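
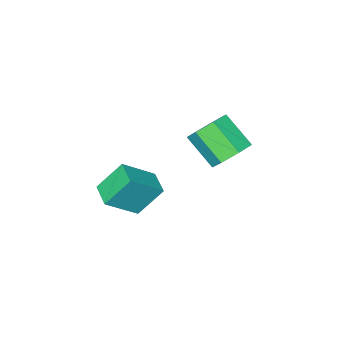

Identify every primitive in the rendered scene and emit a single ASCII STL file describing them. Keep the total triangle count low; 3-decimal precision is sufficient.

solid 
facet normal -0.117 0.763 -0.636
outer loop
vertex -2.2 0.562 -2.001
vertex -3.083 0.762 -1.599
vertex -2.194 1.113 -1.341
endloop
endfacet
facet normal 0.993 0.085 -0.080
outer loop
vertex -2.2 0.562 -2.001
vertex -2.194 1.113 -1.341
vertex -1.994 -0.781 -0.883
endloop
endfacet
facet normal 0.993 0.085 -0.080
outer loop
vertex -1.994 -0.781 -0.883
vertex -2.194 1.113 -1.341
vertex -1.988 -0.231 -0.223
endloop
endfacet
facet normal 0.117 -0.763 0.635
outer loop
vertex -1.994 -0.781 -0.883
vertex -1.988 -0.231 -0.223
vertex -2.877 -0.582 -0.481
endloop
endfacet
facet normal -0.117 0.763 -0.636
outer loop
vertex -2.194 1.113 -1.341
vertex -3.083 0.762 -1.599
vertex -2.857 1.399 -0.876
endloop
endfacet
facet normal 0.625 0.554 0.550
outer loop
vertex -2.194 1.113 -1.341
vertex -2.857 1.399 -0.876
vertex -1.988 -0.231 -0.223
endloop
endfacet
facet normal 0.625 0.554 0.550
outer loop
vertex -1.988 -0.231 -0.223
vertex -2.857 1.399 -0.876
vertex -2.651 0.055 0.243
endloop
endfacet
facet normal 0.117 -0.763 0.635
outer loop
vertex -1.988 -0.231 -0.223
vertex -2.651 0.055 0.243
vertex -2.877 -0.582 -0.481
endloop
endfacet
facet normal -0.117 0.763 -0.636
outer loop
vertex -2.857 1.399 -0.876
vertex -3.083 0.762 -1.599
vertex -3.69 1.205 -0.955
endloop
endfacet
facet normal -0.214 0.606 0.767
outer loop
vertex -2.857 1.399 -0.876
vertex -3.69 1.205 -0.955
vertex -2.651 0.055 0.243
endloop
endfacet
facet normal -0.214 0.605 0.767
outer loop
vertex -2.651 0.055 0.243
vertex -3.69 1.205 -0.955
vertex -3.484 -0.138 0.163
endloop
endfacet
facet normal 0.116 -0.763 0.635
outer loop
vertex -2.651 0.055 0.243
vertex -3.484 -0.138 0.163
vertex -2.877 -0.582 -0.481
endloop
endfacet
facet normal -0.118 0.763 -0.636
outer loop
vertex -3.69 1.205 -0.955
vertex -3.083 0.762 -1.599
vertex -4.066 0.677 -1.519
endloop
endfacet
facet normal -0.891 0.201 0.406
outer loop
vertex -3.69 1.205 -0.955
vertex -4.066 0.677 -1.519
vertex -3.484 -0.138 0.163
endloop
endfacet
facet normal -0.891 0.201 0.406
outer loop
vertex -3.484 -0.138 0.163
vertex -4.066 0.677 -1.519
vertex -3.86 -0.666 -0.401
endloop
endfacet
facet normal 0.117 -0.763 0.636
outer loop
vertex -3.484 -0.138 0.163
vertex -3.86 -0.666 -0.401
vertex -2.877 -0.582 -0.481
endloop
endfacet
facet normal -0.118 0.763 -0.635
outer loop
vertex -4.066 0.677 -1.519
vertex -3.083 0.762 -1.599
vertex -3.702 0.213 -2.144
endloop
endfacet
facet normal -0.898 -0.354 -0.260
outer loop
vertex -4.066 0.677 -1.519
vertex -3.702 0.213 -2.144
vertex -3.86 -0.666 -0.401
endloop
endfacet
facet normal -0.898 -0.355 -0.260
outer loop
vertex -3.86 -0.666 -0.401
vertex -3.702 0.213 -2.144
vertex -3.496 -1.13 -1.025
endloop
endfacet
facet normal 0.117 -0.763 0.636
outer loop
vertex -3.86 -0.666 -0.401
vertex -3.496 -1.13 -1.025
vertex -2.877 -0.582 -0.481
endloop
endfacet
facet normal -0.117 0.763 -0.636
outer loop
vertex -3.702 0.213 -2.144
vertex -3.083 0.762 -1.599
vertex -2.872 0.162 -2.358
endloop
endfacet
facet normal -0.228 -0.644 -0.731
outer loop
vertex -3.702 0.213 -2.144
vertex -2.872 0.162 -2.358
vertex -3.496 -1.13 -1.025
endloop
endfacet
facet normal -0.229 -0.643 -0.731
outer loop
vertex -3.496 -1.13 -1.025
vertex -2.872 0.162 -2.358
vertex -2.666 -1.181 -1.24
endloop
endfacet
facet normal 0.118 -0.763 0.635
outer loop
vertex -3.496 -1.13 -1.025
vertex -2.666 -1.181 -1.24
vertex -2.877 -0.582 -0.481
endloop
endfacet
facet normal -0.117 0.763 -0.636
outer loop
vertex -2.872 0.162 -2.358
vertex -3.083 0.762 -1.599
vertex -2.2 0.562 -2.001
endloop
endfacet
facet normal 0.613 -0.448 -0.651
outer loop
vertex -2.872 0.162 -2.358
vertex -2.2 0.562 -2.001
vertex -2.666 -1.181 -1.24
endloop
endfacet
facet normal 0.613 -0.448 -0.651
outer loop
vertex -2.666 -1.181 -1.24
vertex -2.2 0.562 -2.001
vertex -1.994 -0.781 -0.883
endloop
endfacet
facet normal 0.117 -0.764 0.635
outer loop
vertex -2.666 -1.181 -1.24
vertex -1.994 -0.781 -0.883
vertex -2.877 -0.582 -0.481
endloop
endfacet
facet normal -0.755 0.213 -0.620
outer loop
vertex -0.091 -0.441 -1.944
vertex 0.308 0.608 -2.07
vertex 0.803 -0.933 -3.202
endloop
endfacet
facet normal -0.354 -0.929 0.112
outer loop
vertex 2.132 -1.308 -2.11
vertex -0.091 -0.441 -1.944
vertex 0.803 -0.933 -3.202
endloop
endfacet
facet normal -0.755 0.213 -0.620
outer loop
vertex 0.803 -0.933 -3.202
vertex 0.308 0.608 -2.07
vertex 1.203 0.116 -3.328
endloop
endfacet
facet normal 0.552 -0.304 -0.776
outer loop
vertex 1.203 0.116 -3.328
vertex 2.132 -1.308 -2.11
vertex 0.803 -0.933 -3.202
endloop
endfacet
facet normal -0.552 0.303 0.776
outer loop
vertex -0.091 -0.441 -1.944
vertex 1.637 0.233 -0.978
vertex 0.308 0.608 -2.07
endloop
endfacet
facet normal -0.354 -0.929 0.111
outer loop
vertex 1.237 -0.816 -0.852
vertex -0.091 -0.441 -1.944
vertex 2.132 -1.308 -2.11
endloop
endfacet
facet normal -0.552 0.304 0.776
outer loop
vertex 1.237 -0.816 -0.852
vertex 1.637 0.233 -0.978
vertex -0.091 -0.441 -1.944
endloop
endfacet
facet normal 0.354 0.929 -0.112
outer loop
vertex 0.308 0.608 -2.07
vertex 1.637 0.233 -0.978
vertex 1.203 0.116 -3.328
endloop
endfacet
facet normal 0.553 -0.303 -0.776
outer loop
vertex 2.531 -0.259 -2.236
vertex 2.132 -1.308 -2.11
vertex 1.203 0.116 -3.328
endloop
endfacet
facet normal 0.354 0.929 -0.112
outer loop
vertex 1.203 0.116 -3.328
vertex 1.637 0.233 -0.978
vertex 2.531 -0.259 -2.236
endloop
endfacet
facet normal 0.755 -0.213 0.620
outer loop
vertex 2.531 -0.259 -2.236
vertex 1.237 -0.816 -0.852
vertex 2.132 -1.308 -2.11
endloop
endfacet
facet normal 0.755 -0.213 0.620
outer loop
vertex 1.637 0.233 -0.978
vertex 1.237 -0.816 -0.852
vertex 2.531 -0.259 -2.236
endloop
endfacet

endsolid


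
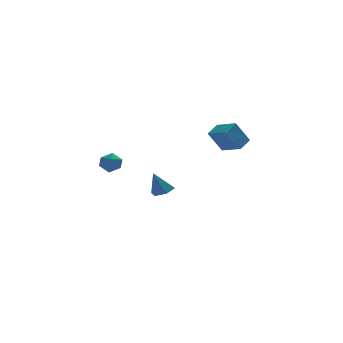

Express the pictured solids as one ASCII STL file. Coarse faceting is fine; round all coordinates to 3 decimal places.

solid 
facet normal -0.526 -0.025 0.850
outer loop
vertex 3.501 2.407 2.767
vertex 4.125 2.982 3.17
vertex 2.752 3.521 2.337
endloop
endfacet
facet normal -0.665 -0.612 -0.429
outer loop
vertex 3.535 3.558 1.07
vertex 3.501 2.407 2.767
vertex 2.752 3.521 2.337
endloop
endfacet
facet normal -0.526 -0.025 0.850
outer loop
vertex 2.752 3.521 2.337
vertex 4.125 2.982 3.17
vertex 3.377 4.097 2.74
endloop
endfacet
facet normal -0.531 0.790 -0.305
outer loop
vertex 3.377 4.097 2.74
vertex 3.535 3.558 1.07
vertex 2.752 3.521 2.337
endloop
endfacet
facet normal 0.531 -0.790 0.305
outer loop
vertex 3.501 2.407 2.767
vertex 4.908 3.019 1.903
vertex 4.125 2.982 3.17
endloop
endfacet
facet normal -0.665 -0.612 -0.428
outer loop
vertex 4.283 2.443 1.5
vertex 3.501 2.407 2.767
vertex 3.535 3.558 1.07
endloop
endfacet
facet normal 0.531 -0.790 0.305
outer loop
vertex 4.283 2.443 1.5
vertex 4.908 3.019 1.903
vertex 3.501 2.407 2.767
endloop
endfacet
facet normal 0.665 0.611 0.429
outer loop
vertex 4.125 2.982 3.17
vertex 4.908 3.019 1.903
vertex 3.377 4.097 2.74
endloop
endfacet
facet normal -0.531 0.790 -0.305
outer loop
vertex 4.159 4.133 1.473
vertex 3.535 3.558 1.07
vertex 3.377 4.097 2.74
endloop
endfacet
facet normal 0.665 0.612 0.428
outer loop
vertex 3.377 4.097 2.74
vertex 4.908 3.019 1.903
vertex 4.159 4.133 1.473
endloop
endfacet
facet normal 0.526 0.025 -0.850
outer loop
vertex 4.159 4.133 1.473
vertex 4.283 2.443 1.5
vertex 3.535 3.558 1.07
endloop
endfacet
facet normal 0.525 0.025 -0.850
outer loop
vertex 4.908 3.019 1.903
vertex 4.283 2.443 1.5
vertex 4.159 4.133 1.473
endloop
endfacet
facet normal 0.377 -0.005 -0.926
outer loop
vertex 0.706 2.1 -0.962
vertex 0.138 2.367 -1.195
vertex 0.637 2.765 -0.994
endloop
endfacet
facet normal 0.701 0.107 0.705
outer loop
vertex 0.706 2.1 -0.962
vertex 0.637 2.765 -0.994
vertex -0.378 2.373 0.075
endloop
endfacet
facet normal 0.376 -0.004 -0.927
outer loop
vertex 0.637 2.765 -0.994
vertex 0.138 2.367 -1.195
vertex 0.068 3.032 -1.226
endloop
endfacet
facet normal 0.195 0.846 0.496
outer loop
vertex 0.637 2.765 -0.994
vertex 0.068 3.032 -1.226
vertex -0.378 2.373 0.075
endloop
endfacet
facet normal 0.376 -0.004 -0.927
outer loop
vertex 0.068 3.032 -1.226
vertex 0.138 2.367 -1.195
vertex -0.431 2.634 -1.427
endloop
endfacet
facet normal -0.653 0.742 0.152
outer loop
vertex 0.068 3.032 -1.226
vertex -0.431 2.634 -1.427
vertex -0.378 2.373 0.075
endloop
endfacet
facet normal 0.375 -0.006 -0.927
outer loop
vertex -0.431 2.634 -1.427
vertex 0.138 2.367 -1.195
vertex -0.362 1.968 -1.395
endloop
endfacet
facet normal -0.995 -0.102 0.017
outer loop
vertex -0.431 2.634 -1.427
vertex -0.362 1.968 -1.395
vertex -0.378 2.373 0.075
endloop
endfacet
facet normal 0.375 -0.006 -0.927
outer loop
vertex -0.362 1.968 -1.395
vertex 0.138 2.367 -1.195
vertex 0.207 1.701 -1.163
endloop
endfacet
facet normal -0.488 -0.843 0.227
outer loop
vertex -0.362 1.968 -1.395
vertex 0.207 1.701 -1.163
vertex -0.378 2.373 0.075
endloop
endfacet
facet normal 0.377 -0.005 -0.926
outer loop
vertex 0.207 1.701 -1.163
vertex 0.138 2.367 -1.195
vertex 0.706 2.1 -0.962
endloop
endfacet
facet normal 0.360 -0.738 0.571
outer loop
vertex 0.207 1.701 -1.163
vertex 0.706 2.1 -0.962
vertex -0.378 2.373 0.075
endloop
endfacet
facet normal 0.152 0.987 -0.056
outer loop
vertex -3.124 -0.638 1.834
vertex -3.358 -0.567 2.45
vertex -2.711 -0.672 2.351
endloop
endfacet
facet normal 0.624 0.633 -0.457
outer loop
vertex -3.124 -0.638 1.834
vertex -2.711 -0.672 2.351
vertex -2.647 -1.098 1.848
endloop
endfacet
facet normal 0.262 0.244 -0.934
outer loop
vertex -3.124 -0.638 1.834
vertex -2.647 -1.098 1.848
vertex -3.254 -1.257 1.636
endloop
endfacet
facet normal -0.434 0.356 -0.827
outer loop
vertex -3.124 -0.638 1.834
vertex -3.254 -1.257 1.636
vertex -3.694 -0.929 2.008
endloop
endfacet
facet normal -0.503 0.816 -0.285
outer loop
vertex -3.124 -0.638 1.834
vertex -3.694 -0.929 2.008
vertex -3.358 -0.567 2.45
endloop
endfacet
facet normal 0.982 0.186 -0.033
outer loop
vertex -2.647 -1.098 1.848
vertex -2.711 -0.672 2.351
vertex -2.586 -1.311 2.472
endloop
endfacet
facet normal 0.217 0.757 0.616
outer loop
vertex -2.711 -0.672 2.351
vertex -3.358 -0.567 2.45
vertex -3.026 -0.983 2.844
endloop
endfacet
facet normal -0.842 0.481 0.246
outer loop
vertex -3.358 -0.567 2.45
vertex -3.694 -0.929 2.008
vertex -3.633 -1.142 2.632
endloop
endfacet
facet normal -0.730 -0.262 -0.632
outer loop
vertex -3.694 -0.929 2.008
vertex -3.254 -1.257 1.636
vertex -3.569 -1.568 2.129
endloop
endfacet
facet normal 0.397 -0.444 -0.803
outer loop
vertex -3.254 -1.257 1.636
vertex -2.647 -1.098 1.848
vertex -2.922 -1.673 2.03
endloop
endfacet
facet normal 0.434 -0.356 0.827
outer loop
vertex -3.156 -1.602 2.646
vertex -2.586 -1.311 2.472
vertex -3.026 -0.983 2.844
endloop
endfacet
facet normal -0.262 -0.244 0.934
outer loop
vertex -3.156 -1.602 2.646
vertex -3.026 -0.983 2.844
vertex -3.633 -1.142 2.632
endloop
endfacet
facet normal -0.624 -0.633 0.457
outer loop
vertex -3.156 -1.602 2.646
vertex -3.633 -1.142 2.632
vertex -3.569 -1.568 2.129
endloop
endfacet
facet normal -0.152 -0.987 0.056
outer loop
vertex -3.156 -1.602 2.646
vertex -3.569 -1.568 2.129
vertex -2.922 -1.673 2.03
endloop
endfacet
facet normal 0.503 -0.816 0.285
outer loop
vertex -3.156 -1.602 2.646
vertex -2.922 -1.673 2.03
vertex -2.586 -1.311 2.472
endloop
endfacet
facet normal 0.730 0.262 0.632
outer loop
vertex -3.026 -0.983 2.844
vertex -2.586 -1.311 2.472
vertex -2.711 -0.672 2.351
endloop
endfacet
facet normal -0.397 0.444 0.803
outer loop
vertex -3.633 -1.142 2.632
vertex -3.026 -0.983 2.844
vertex -3.358 -0.567 2.45
endloop
endfacet
facet normal -0.982 -0.186 0.033
outer loop
vertex -3.569 -1.568 2.129
vertex -3.633 -1.142 2.632
vertex -3.694 -0.929 2.008
endloop
endfacet
facet normal -0.217 -0.757 -0.616
outer loop
vertex -2.922 -1.673 2.03
vertex -3.569 -1.568 2.129
vertex -3.254 -1.257 1.636
endloop
endfacet
facet normal 0.842 -0.481 -0.246
outer loop
vertex -2.586 -1.311 2.472
vertex -2.922 -1.673 2.03
vertex -2.647 -1.098 1.848
endloop
endfacet

endsolid


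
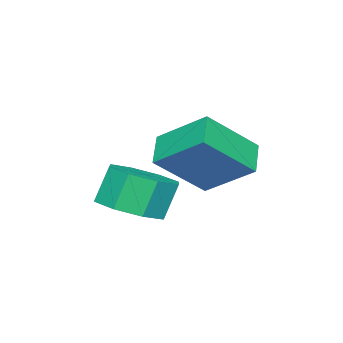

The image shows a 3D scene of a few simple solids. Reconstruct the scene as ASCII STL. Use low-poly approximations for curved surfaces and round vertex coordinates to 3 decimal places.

solid 
facet normal 0.383 -0.138 -0.913
outer loop
vertex 4.639 0.274 -3.613
vertex 3.791 0.164 -3.952
vertex 4.353 0.881 -3.825
endloop
endfacet
facet normal 0.829 0.487 0.275
outer loop
vertex 4.639 0.274 -3.613
vertex 4.353 0.881 -3.825
vertex 4.217 0.426 -2.608
endloop
endfacet
facet normal 0.830 0.486 0.275
outer loop
vertex 4.217 0.426 -2.608
vertex 4.353 0.881 -3.825
vertex 3.931 1.034 -2.821
endloop
endfacet
facet normal -0.384 0.139 0.913
outer loop
vertex 4.217 0.426 -2.608
vertex 3.931 1.034 -2.821
vertex 3.369 0.316 -2.948
endloop
endfacet
facet normal 0.384 -0.139 -0.913
outer loop
vertex 4.353 0.881 -3.825
vertex 3.791 0.164 -3.952
vertex 3.738 1.068 -4.112
endloop
endfacet
facet normal 0.299 0.954 -0.020
outer loop
vertex 4.353 0.881 -3.825
vertex 3.738 1.068 -4.112
vertex 3.931 1.034 -2.821
endloop
endfacet
facet normal 0.299 0.954 -0.020
outer loop
vertex 3.931 1.034 -2.821
vertex 3.738 1.068 -4.112
vertex 3.316 1.221 -3.108
endloop
endfacet
facet normal -0.384 0.139 0.913
outer loop
vertex 3.931 1.034 -2.821
vertex 3.316 1.221 -3.108
vertex 3.369 0.316 -2.948
endloop
endfacet
facet normal 0.383 -0.139 -0.913
outer loop
vertex 3.738 1.068 -4.112
vertex 3.791 0.164 -3.952
vertex 3.154 0.725 -4.305
endloop
endfacet
facet normal -0.407 0.862 -0.302
outer loop
vertex 3.738 1.068 -4.112
vertex 3.154 0.725 -4.305
vertex 3.316 1.221 -3.108
endloop
endfacet
facet normal -0.407 0.862 -0.302
outer loop
vertex 3.316 1.221 -3.108
vertex 3.154 0.725 -4.305
vertex 2.732 0.878 -3.301
endloop
endfacet
facet normal -0.383 0.139 0.913
outer loop
vertex 3.316 1.221 -3.108
vertex 2.732 0.878 -3.301
vertex 3.369 0.316 -2.948
endloop
endfacet
facet normal 0.384 -0.138 -0.913
outer loop
vertex 3.154 0.725 -4.305
vertex 3.791 0.164 -3.952
vertex 2.943 0.054 -4.292
endloop
endfacet
facet normal -0.873 0.267 -0.408
outer loop
vertex 3.154 0.725 -4.305
vertex 2.943 0.054 -4.292
vertex 2.732 0.878 -3.301
endloop
endfacet
facet normal -0.874 0.266 -0.407
outer loop
vertex 2.732 0.878 -3.301
vertex 2.943 0.054 -4.292
vertex 2.521 0.206 -3.287
endloop
endfacet
facet normal -0.383 0.139 0.913
outer loop
vertex 2.732 0.878 -3.301
vertex 2.521 0.206 -3.287
vertex 3.369 0.316 -2.948
endloop
endfacet
facet normal 0.384 -0.139 -0.913
outer loop
vertex 2.943 0.054 -4.292
vertex 3.791 0.164 -3.952
vertex 3.229 -0.554 -4.079
endloop
endfacet
facet normal -0.829 -0.486 -0.275
outer loop
vertex 2.943 0.054 -4.292
vertex 3.229 -0.554 -4.079
vertex 2.521 0.206 -3.287
endloop
endfacet
facet normal -0.829 -0.487 -0.274
outer loop
vertex 2.521 0.206 -3.287
vertex 3.229 -0.554 -4.079
vertex 2.807 -0.401 -3.075
endloop
endfacet
facet normal -0.383 0.138 0.913
outer loop
vertex 2.521 0.206 -3.287
vertex 2.807 -0.401 -3.075
vertex 3.369 0.316 -2.948
endloop
endfacet
facet normal 0.384 -0.139 -0.913
outer loop
vertex 3.229 -0.554 -4.079
vertex 3.791 0.164 -3.952
vertex 3.844 -0.741 -3.792
endloop
endfacet
facet normal -0.299 -0.954 0.020
outer loop
vertex 3.229 -0.554 -4.079
vertex 3.844 -0.741 -3.792
vertex 2.807 -0.401 -3.075
endloop
endfacet
facet normal -0.299 -0.954 0.020
outer loop
vertex 2.807 -0.401 -3.075
vertex 3.844 -0.741 -3.792
vertex 3.422 -0.588 -2.788
endloop
endfacet
facet normal -0.384 0.139 0.913
outer loop
vertex 2.807 -0.401 -3.075
vertex 3.422 -0.588 -2.788
vertex 3.369 0.316 -2.948
endloop
endfacet
facet normal 0.383 -0.139 -0.913
outer loop
vertex 3.844 -0.741 -3.792
vertex 3.791 0.164 -3.952
vertex 4.428 -0.398 -3.599
endloop
endfacet
facet normal 0.407 -0.862 0.302
outer loop
vertex 3.844 -0.741 -3.792
vertex 4.428 -0.398 -3.599
vertex 3.422 -0.588 -2.788
endloop
endfacet
facet normal 0.407 -0.862 0.302
outer loop
vertex 3.422 -0.588 -2.788
vertex 4.428 -0.398 -3.599
vertex 4.006 -0.245 -2.595
endloop
endfacet
facet normal -0.383 0.139 0.913
outer loop
vertex 3.422 -0.588 -2.788
vertex 4.006 -0.245 -2.595
vertex 3.369 0.316 -2.948
endloop
endfacet
facet normal 0.383 -0.139 -0.913
outer loop
vertex 4.428 -0.398 -3.599
vertex 3.791 0.164 -3.952
vertex 4.639 0.274 -3.613
endloop
endfacet
facet normal 0.874 -0.266 0.408
outer loop
vertex 4.428 -0.398 -3.599
vertex 4.639 0.274 -3.613
vertex 4.006 -0.245 -2.595
endloop
endfacet
facet normal 0.874 -0.267 0.407
outer loop
vertex 4.006 -0.245 -2.595
vertex 4.639 0.274 -3.613
vertex 4.217 0.426 -2.608
endloop
endfacet
facet normal -0.384 0.138 0.913
outer loop
vertex 4.006 -0.245 -2.595
vertex 4.217 0.426 -2.608
vertex 3.369 0.316 -2.948
endloop
endfacet
facet normal -0.780 -0.362 0.511
outer loop
vertex 1.823 1.105 -1.411
vertex 0.685 1.89 -2.593
vertex 1.847 -0.275 -2.351
endloop
endfacet
facet normal 0.626 -0.432 0.650
outer loop
vertex 2.635 0.09 -2.867
vertex 1.823 1.105 -1.411
vertex 1.847 -0.275 -2.351
endloop
endfacet
facet normal -0.780 -0.362 0.511
outer loop
vertex 1.847 -0.275 -2.351
vertex 0.685 1.89 -2.593
vertex 0.709 0.51 -3.533
endloop
endfacet
facet normal 0.014 -0.827 -0.563
outer loop
vertex 0.709 0.51 -3.533
vertex 2.635 0.09 -2.867
vertex 1.847 -0.275 -2.351
endloop
endfacet
facet normal -0.014 0.827 0.563
outer loop
vertex 1.823 1.105 -1.411
vertex 1.473 2.255 -3.109
vertex 0.685 1.89 -2.593
endloop
endfacet
facet normal 0.626 -0.432 0.650
outer loop
vertex 2.611 1.47 -1.927
vertex 1.823 1.105 -1.411
vertex 2.635 0.09 -2.867
endloop
endfacet
facet normal -0.014 0.827 0.563
outer loop
vertex 2.611 1.47 -1.927
vertex 1.473 2.255 -3.109
vertex 1.823 1.105 -1.411
endloop
endfacet
facet normal -0.626 0.432 -0.650
outer loop
vertex 0.685 1.89 -2.593
vertex 1.473 2.255 -3.109
vertex 0.709 0.51 -3.533
endloop
endfacet
facet normal 0.014 -0.827 -0.563
outer loop
vertex 1.497 0.875 -4.049
vertex 2.635 0.09 -2.867
vertex 0.709 0.51 -3.533
endloop
endfacet
facet normal -0.626 0.432 -0.650
outer loop
vertex 0.709 0.51 -3.533
vertex 1.473 2.255 -3.109
vertex 1.497 0.875 -4.049
endloop
endfacet
facet normal 0.780 0.362 -0.511
outer loop
vertex 1.497 0.875 -4.049
vertex 2.611 1.47 -1.927
vertex 2.635 0.09 -2.867
endloop
endfacet
facet normal 0.780 0.362 -0.511
outer loop
vertex 1.473 2.255 -3.109
vertex 2.611 1.47 -1.927
vertex 1.497 0.875 -4.049
endloop
endfacet

endsolid


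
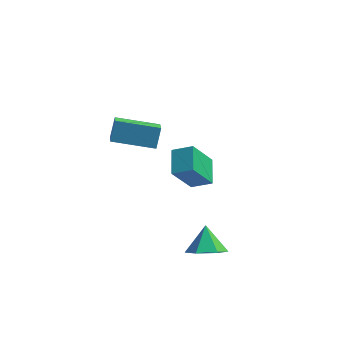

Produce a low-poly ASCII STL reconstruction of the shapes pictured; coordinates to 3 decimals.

solid 
facet normal -0.976 -0.117 0.185
outer loop
vertex -2.066 -0.4 2.625
vertex -2.31 0.583 1.962
vertex -2.16 -1.023 1.735
endloop
endfacet
facet normal 0.202 -0.812 0.547
outer loop
vertex -0.17 -0.783 1.358
vertex -2.066 -0.4 2.625
vertex -2.16 -1.023 1.735
endloop
endfacet
facet normal -0.976 -0.117 0.185
outer loop
vertex -2.16 -1.023 1.735
vertex -2.31 0.583 1.962
vertex -2.404 -0.04 1.073
endloop
endfacet
facet normal -0.086 -0.571 -0.816
outer loop
vertex -2.404 -0.04 1.073
vertex -0.17 -0.783 1.358
vertex -2.16 -1.023 1.735
endloop
endfacet
facet normal 0.086 0.572 0.816
outer loop
vertex -2.066 -0.4 2.625
vertex -0.32 0.823 1.585
vertex -2.31 0.583 1.962
endloop
endfacet
facet normal 0.202 -0.812 0.548
outer loop
vertex -0.076 -0.16 2.247
vertex -2.066 -0.4 2.625
vertex -0.17 -0.783 1.358
endloop
endfacet
facet normal 0.086 0.571 0.816
outer loop
vertex -0.076 -0.16 2.247
vertex -0.32 0.823 1.585
vertex -2.066 -0.4 2.625
endloop
endfacet
facet normal -0.202 0.812 -0.548
outer loop
vertex -2.31 0.583 1.962
vertex -0.32 0.823 1.585
vertex -2.404 -0.04 1.073
endloop
endfacet
facet normal -0.086 -0.572 -0.816
outer loop
vertex -0.414 0.2 0.695
vertex -0.17 -0.783 1.358
vertex -2.404 -0.04 1.073
endloop
endfacet
facet normal -0.202 0.812 -0.547
outer loop
vertex -2.404 -0.04 1.073
vertex -0.32 0.823 1.585
vertex -0.414 0.2 0.695
endloop
endfacet
facet normal 0.976 0.117 -0.185
outer loop
vertex -0.414 0.2 0.695
vertex -0.076 -0.16 2.247
vertex -0.17 -0.783 1.358
endloop
endfacet
facet normal 0.976 0.117 -0.185
outer loop
vertex -0.32 0.823 1.585
vertex -0.076 -0.16 2.247
vertex -0.414 0.2 0.695
endloop
endfacet
facet normal -0.386 -0.404 0.830
outer loop
vertex 0.723 3.248 -2.047
vertex -0.283 3.243 -2.517
vertex 0.971 1.949 -2.564
endloop
endfacet
facet normal 0.906 0.004 0.424
outer loop
vertex 1.743 2.757 -4.223
vertex 0.723 3.248 -2.047
vertex 0.971 1.949 -2.564
endloop
endfacet
facet normal -0.386 -0.404 0.829
outer loop
vertex 0.971 1.949 -2.564
vertex -0.283 3.243 -2.517
vertex -0.034 1.944 -3.034
endloop
endfacet
facet normal 0.175 -0.915 -0.364
outer loop
vertex -0.034 1.944 -3.034
vertex 1.743 2.757 -4.223
vertex 0.971 1.949 -2.564
endloop
endfacet
facet normal -0.175 0.915 0.364
outer loop
vertex 0.723 3.248 -2.047
vertex 0.489 4.051 -4.176
vertex -0.283 3.243 -2.517
endloop
endfacet
facet normal 0.906 0.005 0.423
outer loop
vertex 1.494 4.056 -3.706
vertex 0.723 3.248 -2.047
vertex 1.743 2.757 -4.223
endloop
endfacet
facet normal -0.175 0.915 0.364
outer loop
vertex 1.494 4.056 -3.706
vertex 0.489 4.051 -4.176
vertex 0.723 3.248 -2.047
endloop
endfacet
facet normal -0.906 -0.005 -0.424
outer loop
vertex -0.283 3.243 -2.517
vertex 0.489 4.051 -4.176
vertex -0.034 1.944 -3.034
endloop
endfacet
facet normal 0.175 -0.915 -0.364
outer loop
vertex 0.737 2.752 -4.693
vertex 1.743 2.757 -4.223
vertex -0.034 1.944 -3.034
endloop
endfacet
facet normal -0.906 -0.005 -0.423
outer loop
vertex -0.034 1.944 -3.034
vertex 0.489 4.051 -4.176
vertex 0.737 2.752 -4.693
endloop
endfacet
facet normal 0.386 0.404 -0.830
outer loop
vertex 0.737 2.752 -4.693
vertex 1.494 4.056 -3.706
vertex 1.743 2.757 -4.223
endloop
endfacet
facet normal 0.386 0.404 -0.829
outer loop
vertex 0.489 4.051 -4.176
vertex 1.494 4.056 -3.706
vertex 0.737 2.752 -4.693
endloop
endfacet
facet normal 0.156 -0.661 -0.734
outer loop
vertex 3.296 -2.017 -4.287
vertex 2.357 -2.217 -4.306
vertex 2.711 -1.518 -4.861
endloop
endfacet
facet normal 0.586 0.804 0.102
outer loop
vertex 3.296 -2.017 -4.287
vertex 2.711 -1.518 -4.861
vertex 2.143 -1.303 -3.294
endloop
endfacet
facet normal 0.156 -0.661 -0.734
outer loop
vertex 2.711 -1.518 -4.861
vertex 2.357 -2.217 -4.306
vertex 1.772 -1.717 -4.881
endloop
endfacet
facet normal -0.199 0.959 -0.204
outer loop
vertex 2.711 -1.518 -4.861
vertex 1.772 -1.717 -4.881
vertex 2.143 -1.303 -3.294
endloop
endfacet
facet normal 0.155 -0.662 -0.733
outer loop
vertex 1.772 -1.717 -4.881
vertex 2.357 -2.217 -4.306
vertex 1.418 -2.416 -4.325
endloop
endfacet
facet normal -0.865 0.496 0.073
outer loop
vertex 1.772 -1.717 -4.881
vertex 1.418 -2.416 -4.325
vertex 2.143 -1.303 -3.294
endloop
endfacet
facet normal 0.155 -0.662 -0.733
outer loop
vertex 1.418 -2.416 -4.325
vertex 2.357 -2.217 -4.306
vertex 2.003 -2.915 -3.751
endloop
endfacet
facet normal -0.746 -0.121 0.655
outer loop
vertex 1.418 -2.416 -4.325
vertex 2.003 -2.915 -3.751
vertex 2.143 -1.303 -3.294
endloop
endfacet
facet normal 0.155 -0.662 -0.733
outer loop
vertex 2.003 -2.915 -3.751
vertex 2.357 -2.217 -4.306
vertex 2.942 -2.716 -3.732
endloop
endfacet
facet normal 0.039 -0.276 0.960
outer loop
vertex 2.003 -2.915 -3.751
vertex 2.942 -2.716 -3.732
vertex 2.143 -1.303 -3.294
endloop
endfacet
facet normal 0.156 -0.661 -0.734
outer loop
vertex 2.942 -2.716 -3.732
vertex 2.357 -2.217 -4.306
vertex 3.296 -2.017 -4.287
endloop
endfacet
facet normal 0.705 0.186 0.684
outer loop
vertex 2.942 -2.716 -3.732
vertex 3.296 -2.017 -4.287
vertex 2.143 -1.303 -3.294
endloop
endfacet

endsolid


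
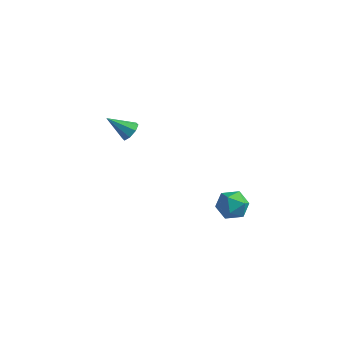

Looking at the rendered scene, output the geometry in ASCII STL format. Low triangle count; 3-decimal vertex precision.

solid 
facet normal -0.839 0.539 -0.076
outer loop
vertex 1.601 2.272 -0.756
vertex 1.248 1.681 -1.046
vertex 1.25 1.789 -0.307
endloop
endfacet
facet normal -0.443 0.762 0.473
outer loop
vertex 1.601 2.272 -0.756
vertex 1.25 1.789 -0.307
vertex 1.919 2.059 -0.116
endloop
endfacet
facet normal 0.197 0.955 0.220
outer loop
vertex 1.601 2.272 -0.756
vertex 1.919 2.059 -0.116
vertex 2.331 2.117 -0.736
endloop
endfacet
facet normal 0.194 0.852 -0.486
outer loop
vertex 1.601 2.272 -0.756
vertex 2.331 2.117 -0.736
vertex 1.916 1.884 -1.311
endloop
endfacet
facet normal -0.446 0.595 -0.669
outer loop
vertex 1.601 2.272 -0.756
vertex 1.916 1.884 -1.311
vertex 1.248 1.681 -1.046
endloop
endfacet
facet normal -0.346 0.209 0.915
outer loop
vertex 1.919 2.059 -0.116
vertex 1.25 1.789 -0.307
vertex 1.764 1.336 -0.009
endloop
endfacet
facet normal -0.988 -0.153 0.025
outer loop
vertex 1.25 1.789 -0.307
vertex 1.248 1.681 -1.046
vertex 1.349 1.103 -0.584
endloop
endfacet
facet normal -0.351 -0.063 -0.934
outer loop
vertex 1.248 1.681 -1.046
vertex 1.916 1.884 -1.311
vertex 1.761 1.161 -1.204
endloop
endfacet
facet normal 0.683 0.356 -0.637
outer loop
vertex 1.916 1.884 -1.311
vertex 2.331 2.117 -0.736
vertex 2.43 1.431 -1.013
endloop
endfacet
facet normal 0.686 0.524 0.505
outer loop
vertex 2.331 2.117 -0.736
vertex 1.919 2.059 -0.116
vertex 2.432 1.539 -0.274
endloop
endfacet
facet normal -0.194 -0.852 0.486
outer loop
vertex 2.079 0.948 -0.564
vertex 1.764 1.336 -0.009
vertex 1.349 1.103 -0.584
endloop
endfacet
facet normal -0.197 -0.955 -0.220
outer loop
vertex 2.079 0.948 -0.564
vertex 1.349 1.103 -0.584
vertex 1.761 1.161 -1.204
endloop
endfacet
facet normal 0.443 -0.762 -0.473
outer loop
vertex 2.079 0.948 -0.564
vertex 1.761 1.161 -1.204
vertex 2.43 1.431 -1.013
endloop
endfacet
facet normal 0.839 -0.539 0.076
outer loop
vertex 2.079 0.948 -0.564
vertex 2.43 1.431 -1.013
vertex 2.432 1.539 -0.274
endloop
endfacet
facet normal 0.446 -0.595 0.669
outer loop
vertex 2.079 0.948 -0.564
vertex 2.432 1.539 -0.274
vertex 1.764 1.336 -0.009
endloop
endfacet
facet normal -0.683 -0.356 0.637
outer loop
vertex 1.349 1.103 -0.584
vertex 1.764 1.336 -0.009
vertex 1.25 1.789 -0.307
endloop
endfacet
facet normal -0.686 -0.524 -0.505
outer loop
vertex 1.761 1.161 -1.204
vertex 1.349 1.103 -0.584
vertex 1.248 1.681 -1.046
endloop
endfacet
facet normal 0.346 -0.209 -0.915
outer loop
vertex 2.43 1.431 -1.013
vertex 1.761 1.161 -1.204
vertex 1.916 1.884 -1.311
endloop
endfacet
facet normal 0.988 0.153 -0.025
outer loop
vertex 2.432 1.539 -0.274
vertex 2.43 1.431 -1.013
vertex 2.331 2.117 -0.736
endloop
endfacet
facet normal 0.351 0.063 0.934
outer loop
vertex 1.764 1.336 -0.009
vertex 2.432 1.539 -0.274
vertex 1.919 2.059 -0.116
endloop
endfacet
facet normal 0.714 0.317 -0.624
outer loop
vertex -3.13 2.848 1.476
vertex -3.397 2.656 1.073
vertex -3.384 3.113 1.32
endloop
endfacet
facet normal 0.014 0.517 0.856
outer loop
vertex -3.13 2.848 1.476
vertex -3.384 3.113 1.32
vertex -4.283 2.264 1.847
endloop
endfacet
facet normal 0.715 0.317 -0.624
outer loop
vertex -3.384 3.113 1.32
vertex -3.397 2.656 1.073
vertex -3.645 3.111 1.02
endloop
endfacet
facet normal -0.484 0.770 0.416
outer loop
vertex -3.384 3.113 1.32
vertex -3.645 3.111 1.02
vertex -4.283 2.264 1.847
endloop
endfacet
facet normal 0.714 0.316 -0.624
outer loop
vertex -3.645 3.111 1.02
vertex -3.397 2.656 1.073
vertex -3.761 2.842 0.751
endloop
endfacet
facet normal -0.851 0.506 -0.139
outer loop
vertex -3.645 3.111 1.02
vertex -3.761 2.842 0.751
vertex -4.283 2.264 1.847
endloop
endfacet
facet normal 0.714 0.317 -0.624
outer loop
vertex -3.761 2.842 0.751
vertex -3.397 2.656 1.073
vertex -3.664 2.464 0.67
endloop
endfacet
facet normal -0.870 -0.121 -0.478
outer loop
vertex -3.761 2.842 0.751
vertex -3.664 2.464 0.67
vertex -4.283 2.264 1.847
endloop
endfacet
facet normal 0.714 0.317 -0.624
outer loop
vertex -3.664 2.464 0.67
vertex -3.397 2.656 1.073
vertex -3.411 2.199 0.825
endloop
endfacet
facet normal -0.531 -0.744 -0.406
outer loop
vertex -3.664 2.464 0.67
vertex -3.411 2.199 0.825
vertex -4.283 2.264 1.847
endloop
endfacet
facet normal 0.715 0.316 -0.623
outer loop
vertex -3.411 2.199 0.825
vertex -3.397 2.656 1.073
vertex -3.15 2.202 1.126
endloop
endfacet
facet normal -0.031 -0.999 0.037
outer loop
vertex -3.411 2.199 0.825
vertex -3.15 2.202 1.126
vertex -4.283 2.264 1.847
endloop
endfacet
facet normal 0.714 0.315 -0.626
outer loop
vertex -3.15 2.202 1.126
vertex -3.397 2.656 1.073
vertex -3.033 2.471 1.395
endloop
endfacet
facet normal 0.335 -0.735 0.589
outer loop
vertex -3.15 2.202 1.126
vertex -3.033 2.471 1.395
vertex -4.283 2.264 1.847
endloop
endfacet
facet normal 0.714 0.318 -0.624
outer loop
vertex -3.033 2.471 1.395
vertex -3.397 2.656 1.073
vertex -3.13 2.848 1.476
endloop
endfacet
facet normal 0.354 -0.109 0.929
outer loop
vertex -3.033 2.471 1.395
vertex -3.13 2.848 1.476
vertex -4.283 2.264 1.847
endloop
endfacet

endsolid


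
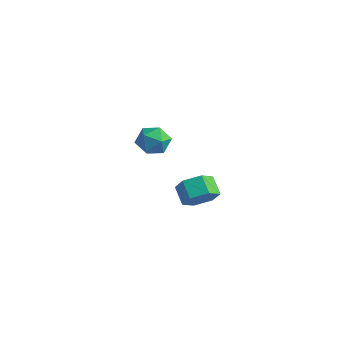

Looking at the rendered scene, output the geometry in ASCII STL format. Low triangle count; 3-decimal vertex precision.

solid 
facet normal 0.742 -0.328 -0.584
outer loop
vertex 3.093 3.082 -3.464
vertex 2.488 2.254 -3.768
vertex 2.457 3.17 -4.321
endloop
endfacet
facet normal 0.310 0.941 -0.134
outer loop
vertex 3.093 3.082 -3.464
vertex 2.457 3.17 -4.321
vertex 2.158 3.495 -2.728
endloop
endfacet
facet normal 0.309 0.942 -0.134
outer loop
vertex 2.158 3.495 -2.728
vertex 2.457 3.17 -4.321
vertex 1.522 3.582 -3.584
endloop
endfacet
facet normal -0.742 0.328 0.585
outer loop
vertex 2.158 3.495 -2.728
vertex 1.522 3.582 -3.584
vertex 1.552 2.666 -3.032
endloop
endfacet
facet normal 0.742 -0.328 -0.585
outer loop
vertex 2.457 3.17 -4.321
vertex 2.488 2.254 -3.768
vertex 1.852 2.341 -4.624
endloop
endfacet
facet normal -0.361 0.541 -0.760
outer loop
vertex 2.457 3.17 -4.321
vertex 1.852 2.341 -4.624
vertex 1.522 3.582 -3.584
endloop
endfacet
facet normal -0.359 0.542 -0.760
outer loop
vertex 1.522 3.582 -3.584
vertex 1.852 2.341 -4.624
vertex 0.917 2.754 -3.888
endloop
endfacet
facet normal -0.742 0.328 0.584
outer loop
vertex 1.522 3.582 -3.584
vertex 0.917 2.754 -3.888
vertex 1.552 2.666 -3.032
endloop
endfacet
facet normal 0.742 -0.328 -0.585
outer loop
vertex 1.852 2.341 -4.624
vertex 2.488 2.254 -3.768
vertex 1.882 1.425 -4.072
endloop
endfacet
facet normal -0.669 -0.399 -0.626
outer loop
vertex 1.852 2.341 -4.624
vertex 1.882 1.425 -4.072
vertex 0.917 2.754 -3.888
endloop
endfacet
facet normal -0.669 -0.399 -0.626
outer loop
vertex 0.917 2.754 -3.888
vertex 1.882 1.425 -4.072
vertex 0.947 1.838 -3.336
endloop
endfacet
facet normal -0.742 0.328 0.584
outer loop
vertex 0.917 2.754 -3.888
vertex 0.947 1.838 -3.336
vertex 1.552 2.666 -3.032
endloop
endfacet
facet normal 0.742 -0.328 -0.585
outer loop
vertex 1.882 1.425 -4.072
vertex 2.488 2.254 -3.768
vertex 2.518 1.338 -3.216
endloop
endfacet
facet normal -0.310 -0.941 0.135
outer loop
vertex 1.882 1.425 -4.072
vertex 2.518 1.338 -3.216
vertex 0.947 1.838 -3.336
endloop
endfacet
facet normal -0.310 -0.941 0.133
outer loop
vertex 0.947 1.838 -3.336
vertex 2.518 1.338 -3.216
vertex 1.583 1.75 -2.479
endloop
endfacet
facet normal -0.742 0.328 0.584
outer loop
vertex 0.947 1.838 -3.336
vertex 1.583 1.75 -2.479
vertex 1.552 2.666 -3.032
endloop
endfacet
facet normal 0.742 -0.328 -0.584
outer loop
vertex 2.518 1.338 -3.216
vertex 2.488 2.254 -3.768
vertex 3.123 2.166 -2.912
endloop
endfacet
facet normal 0.360 -0.542 0.760
outer loop
vertex 2.518 1.338 -3.216
vertex 3.123 2.166 -2.912
vertex 1.583 1.75 -2.479
endloop
endfacet
facet normal 0.360 -0.541 0.760
outer loop
vertex 1.583 1.75 -2.479
vertex 3.123 2.166 -2.912
vertex 2.188 2.579 -2.176
endloop
endfacet
facet normal -0.742 0.328 0.585
outer loop
vertex 1.583 1.75 -2.479
vertex 2.188 2.579 -2.176
vertex 1.552 2.666 -3.032
endloop
endfacet
facet normal 0.742 -0.328 -0.584
outer loop
vertex 3.123 2.166 -2.912
vertex 2.488 2.254 -3.768
vertex 3.093 3.082 -3.464
endloop
endfacet
facet normal 0.669 0.399 0.626
outer loop
vertex 3.123 2.166 -2.912
vertex 3.093 3.082 -3.464
vertex 2.188 2.579 -2.176
endloop
endfacet
facet normal 0.669 0.399 0.626
outer loop
vertex 2.188 2.579 -2.176
vertex 3.093 3.082 -3.464
vertex 2.158 3.495 -2.728
endloop
endfacet
facet normal -0.742 0.328 0.585
outer loop
vertex 2.188 2.579 -2.176
vertex 2.158 3.495 -2.728
vertex 1.552 2.666 -3.032
endloop
endfacet
facet normal -0.517 0.761 -0.391
outer loop
vertex 3.178 -1.38 2.492
vertex 2.334 -1.801 2.788
vertex 2.809 -1.172 3.385
endloop
endfacet
facet normal 0.129 0.976 -0.174
outer loop
vertex 3.178 -1.38 2.492
vertex 2.809 -1.172 3.385
vertex 3.78 -1.32 3.273
endloop
endfacet
facet normal 0.617 0.590 -0.521
outer loop
vertex 3.178 -1.38 2.492
vertex 3.78 -1.32 3.273
vertex 3.905 -2.039 2.607
endloop
endfacet
facet normal 0.274 0.136 -0.952
outer loop
vertex 3.178 -1.38 2.492
vertex 3.905 -2.039 2.607
vertex 3.012 -2.337 2.307
endloop
endfacet
facet normal -0.427 0.242 -0.871
outer loop
vertex 3.178 -1.38 2.492
vertex 3.012 -2.337 2.307
vertex 2.334 -1.801 2.788
endloop
endfacet
facet normal 0.187 0.832 0.522
outer loop
vertex 3.78 -1.32 3.273
vertex 2.809 -1.172 3.385
vertex 3.308 -1.703 4.053
endloop
endfacet
facet normal -0.858 0.484 0.172
outer loop
vertex 2.809 -1.172 3.385
vertex 2.334 -1.801 2.788
vertex 2.415 -2.001 3.753
endloop
endfacet
facet normal -0.711 -0.357 -0.606
outer loop
vertex 2.334 -1.801 2.788
vertex 3.012 -2.337 2.307
vertex 2.54 -2.72 3.087
endloop
endfacet
facet normal 0.423 -0.528 -0.736
outer loop
vertex 3.012 -2.337 2.307
vertex 3.905 -2.039 2.607
vertex 3.511 -2.868 2.975
endloop
endfacet
facet normal 0.978 0.206 -0.039
outer loop
vertex 3.905 -2.039 2.607
vertex 3.78 -1.32 3.273
vertex 3.986 -2.239 3.572
endloop
endfacet
facet normal -0.274 -0.136 0.952
outer loop
vertex 3.142 -2.66 3.868
vertex 3.308 -1.703 4.053
vertex 2.415 -2.001 3.753
endloop
endfacet
facet normal -0.617 -0.590 0.521
outer loop
vertex 3.142 -2.66 3.868
vertex 2.415 -2.001 3.753
vertex 2.54 -2.72 3.087
endloop
endfacet
facet normal -0.129 -0.976 0.174
outer loop
vertex 3.142 -2.66 3.868
vertex 2.54 -2.72 3.087
vertex 3.511 -2.868 2.975
endloop
endfacet
facet normal 0.517 -0.761 0.391
outer loop
vertex 3.142 -2.66 3.868
vertex 3.511 -2.868 2.975
vertex 3.986 -2.239 3.572
endloop
endfacet
facet normal 0.427 -0.242 0.871
outer loop
vertex 3.142 -2.66 3.868
vertex 3.986 -2.239 3.572
vertex 3.308 -1.703 4.053
endloop
endfacet
facet normal -0.423 0.528 0.736
outer loop
vertex 2.415 -2.001 3.753
vertex 3.308 -1.703 4.053
vertex 2.809 -1.172 3.385
endloop
endfacet
facet normal -0.978 -0.206 0.039
outer loop
vertex 2.54 -2.72 3.087
vertex 2.415 -2.001 3.753
vertex 2.334 -1.801 2.788
endloop
endfacet
facet normal -0.187 -0.832 -0.522
outer loop
vertex 3.511 -2.868 2.975
vertex 2.54 -2.72 3.087
vertex 3.012 -2.337 2.307
endloop
endfacet
facet normal 0.858 -0.484 -0.172
outer loop
vertex 3.986 -2.239 3.572
vertex 3.511 -2.868 2.975
vertex 3.905 -2.039 2.607
endloop
endfacet
facet normal 0.711 0.357 0.606
outer loop
vertex 3.308 -1.703 4.053
vertex 3.986 -2.239 3.572
vertex 3.78 -1.32 3.273
endloop
endfacet

endsolid


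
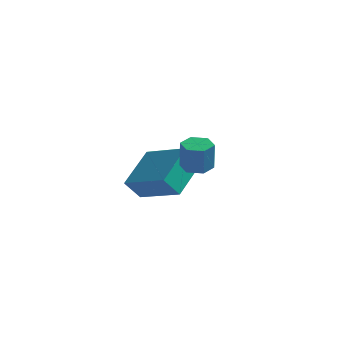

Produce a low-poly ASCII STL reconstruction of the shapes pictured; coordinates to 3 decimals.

solid 
facet normal -0.118 0.228 -0.967
outer loop
vertex -0.411 -1.415 2.31
vertex -0.792 -1.069 2.438
vertex -0.287 -0.91 2.414
endloop
endfacet
facet normal 0.965 -0.203 -0.165
outer loop
vertex -0.411 -1.415 2.31
vertex -0.287 -0.91 2.414
vertex -0.287 -1.656 3.335
endloop
endfacet
facet normal 0.965 -0.203 -0.165
outer loop
vertex -0.287 -1.656 3.335
vertex -0.287 -0.91 2.414
vertex -0.163 -1.151 3.439
endloop
endfacet
facet normal 0.116 -0.228 0.967
outer loop
vertex -0.287 -1.656 3.335
vertex -0.163 -1.151 3.439
vertex -0.668 -1.311 3.462
endloop
endfacet
facet normal -0.117 0.226 -0.967
outer loop
vertex -0.287 -0.91 2.414
vertex -0.792 -1.069 2.438
vertex -0.669 -0.565 2.541
endloop
endfacet
facet normal 0.684 0.725 0.088
outer loop
vertex -0.287 -0.91 2.414
vertex -0.669 -0.565 2.541
vertex -0.163 -1.151 3.439
endloop
endfacet
facet normal 0.684 0.724 0.087
outer loop
vertex -0.163 -1.151 3.439
vertex -0.669 -0.565 2.541
vertex -0.544 -0.806 3.566
endloop
endfacet
facet normal 0.116 -0.228 0.967
outer loop
vertex -0.163 -1.151 3.439
vertex -0.544 -0.806 3.566
vertex -0.668 -1.311 3.462
endloop
endfacet
facet normal -0.117 0.226 -0.967
outer loop
vertex -0.669 -0.565 2.541
vertex -0.792 -1.069 2.438
vertex -1.173 -0.724 2.565
endloop
endfacet
facet normal -0.280 0.926 0.252
outer loop
vertex -0.669 -0.565 2.541
vertex -1.173 -0.724 2.565
vertex -0.544 -0.806 3.566
endloop
endfacet
facet normal -0.280 0.926 0.252
outer loop
vertex -0.544 -0.806 3.566
vertex -1.173 -0.724 2.565
vertex -1.049 -0.965 3.59
endloop
endfacet
facet normal 0.118 -0.228 0.967
outer loop
vertex -0.544 -0.806 3.566
vertex -1.049 -0.965 3.59
vertex -0.668 -1.311 3.462
endloop
endfacet
facet normal -0.116 0.228 -0.967
outer loop
vertex -1.173 -0.724 2.565
vertex -0.792 -1.069 2.438
vertex -1.297 -1.229 2.461
endloop
endfacet
facet normal -0.965 0.203 0.165
outer loop
vertex -1.173 -0.724 2.565
vertex -1.297 -1.229 2.461
vertex -1.049 -0.965 3.59
endloop
endfacet
facet normal -0.965 0.203 0.165
outer loop
vertex -1.049 -0.965 3.59
vertex -1.297 -1.229 2.461
vertex -1.173 -1.47 3.486
endloop
endfacet
facet normal 0.118 -0.228 0.967
outer loop
vertex -1.049 -0.965 3.59
vertex -1.173 -1.47 3.486
vertex -0.668 -1.311 3.462
endloop
endfacet
facet normal -0.116 0.228 -0.967
outer loop
vertex -1.297 -1.229 2.461
vertex -0.792 -1.069 2.438
vertex -0.916 -1.574 2.334
endloop
endfacet
facet normal -0.684 -0.724 -0.087
outer loop
vertex -1.297 -1.229 2.461
vertex -0.916 -1.574 2.334
vertex -1.173 -1.47 3.486
endloop
endfacet
facet normal -0.683 -0.725 -0.087
outer loop
vertex -1.173 -1.47 3.486
vertex -0.916 -1.574 2.334
vertex -0.791 -1.815 3.359
endloop
endfacet
facet normal 0.117 -0.226 0.967
outer loop
vertex -1.173 -1.47 3.486
vertex -0.791 -1.815 3.359
vertex -0.668 -1.311 3.462
endloop
endfacet
facet normal -0.118 0.228 -0.967
outer loop
vertex -0.916 -1.574 2.334
vertex -0.792 -1.069 2.438
vertex -0.411 -1.415 2.31
endloop
endfacet
facet normal 0.280 -0.926 -0.252
outer loop
vertex -0.916 -1.574 2.334
vertex -0.411 -1.415 2.31
vertex -0.791 -1.815 3.359
endloop
endfacet
facet normal 0.280 -0.926 -0.252
outer loop
vertex -0.791 -1.815 3.359
vertex -0.411 -1.415 2.31
vertex -0.287 -1.656 3.335
endloop
endfacet
facet normal 0.117 -0.226 0.967
outer loop
vertex -0.791 -1.815 3.359
vertex -0.287 -1.656 3.335
vertex -0.668 -1.311 3.462
endloop
endfacet
facet normal -0.397 -0.479 0.783
outer loop
vertex -2.86 2.631 1.747
vertex -4.527 3.104 1.191
vertex -2.962 1.13 0.777
endloop
endfacet
facet normal 0.916 -0.260 0.305
outer loop
vertex -2.593 1.576 0.049
vertex -2.86 2.631 1.747
vertex -2.962 1.13 0.777
endloop
endfacet
facet normal -0.397 -0.479 0.783
outer loop
vertex -2.962 1.13 0.777
vertex -4.527 3.104 1.191
vertex -4.629 1.603 0.221
endloop
endfacet
facet normal -0.057 -0.838 -0.542
outer loop
vertex -4.629 1.603 0.221
vertex -2.593 1.576 0.049
vertex -2.962 1.13 0.777
endloop
endfacet
facet normal 0.057 0.838 0.542
outer loop
vertex -2.86 2.631 1.747
vertex -4.158 3.55 0.463
vertex -4.527 3.104 1.191
endloop
endfacet
facet normal 0.916 -0.260 0.305
outer loop
vertex -2.491 3.077 1.019
vertex -2.86 2.631 1.747
vertex -2.593 1.576 0.049
endloop
endfacet
facet normal 0.057 0.838 0.542
outer loop
vertex -2.491 3.077 1.019
vertex -4.158 3.55 0.463
vertex -2.86 2.631 1.747
endloop
endfacet
facet normal -0.916 0.260 -0.305
outer loop
vertex -4.527 3.104 1.191
vertex -4.158 3.55 0.463
vertex -4.629 1.603 0.221
endloop
endfacet
facet normal -0.057 -0.838 -0.542
outer loop
vertex -4.26 2.049 -0.507
vertex -2.593 1.576 0.049
vertex -4.629 1.603 0.221
endloop
endfacet
facet normal -0.916 0.260 -0.305
outer loop
vertex -4.629 1.603 0.221
vertex -4.158 3.55 0.463
vertex -4.26 2.049 -0.507
endloop
endfacet
facet normal 0.397 0.479 -0.783
outer loop
vertex -4.26 2.049 -0.507
vertex -2.491 3.077 1.019
vertex -2.593 1.576 0.049
endloop
endfacet
facet normal 0.397 0.479 -0.783
outer loop
vertex -4.158 3.55 0.463
vertex -2.491 3.077 1.019
vertex -4.26 2.049 -0.507
endloop
endfacet

endsolid


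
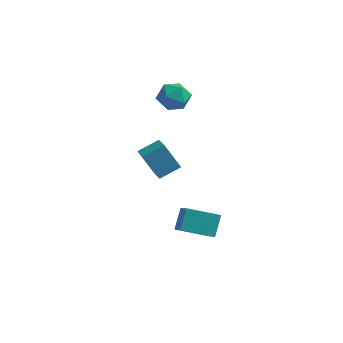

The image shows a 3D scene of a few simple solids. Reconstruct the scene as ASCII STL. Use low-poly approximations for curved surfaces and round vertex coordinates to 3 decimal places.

solid 
facet normal -0.083 -0.359 0.930
outer loop
vertex -1.363 3.079 2.977
vertex -0.981 2.413 2.754
vertex -0.567 3.037 3.032
endloop
endfacet
facet normal -0.046 0.353 0.935
outer loop
vertex -1.363 3.079 2.977
vertex -0.567 3.037 3.032
vertex -0.914 3.704 2.763
endloop
endfacet
facet normal -0.585 0.605 0.540
outer loop
vertex -1.363 3.079 2.977
vertex -0.914 3.704 2.763
vertex -1.544 3.492 2.318
endloop
endfacet
facet normal -0.955 0.047 0.292
outer loop
vertex -1.363 3.079 2.977
vertex -1.544 3.492 2.318
vertex -1.585 2.694 2.313
endloop
endfacet
facet normal -0.644 -0.548 0.533
outer loop
vertex -1.363 3.079 2.977
vertex -1.585 2.694 2.313
vertex -0.981 2.413 2.754
endloop
endfacet
facet normal 0.565 0.544 0.621
outer loop
vertex -0.914 3.704 2.763
vertex -0.567 3.037 3.032
vertex -0.255 3.426 2.407
endloop
endfacet
facet normal 0.505 -0.608 0.612
outer loop
vertex -0.567 3.037 3.032
vertex -0.981 2.413 2.754
vertex -0.296 2.628 2.402
endloop
endfacet
facet normal -0.403 -0.915 -0.031
outer loop
vertex -0.981 2.413 2.754
vertex -1.585 2.694 2.313
vertex -0.926 2.416 1.957
endloop
endfacet
facet normal -0.906 0.049 -0.421
outer loop
vertex -1.585 2.694 2.313
vertex -1.544 3.492 2.318
vertex -1.273 3.083 1.688
endloop
endfacet
facet normal -0.308 0.951 -0.018
outer loop
vertex -1.544 3.492 2.318
vertex -0.914 3.704 2.763
vertex -0.859 3.707 1.966
endloop
endfacet
facet normal 0.955 -0.047 -0.292
outer loop
vertex -0.477 3.041 1.743
vertex -0.255 3.426 2.407
vertex -0.296 2.628 2.402
endloop
endfacet
facet normal 0.585 -0.605 -0.540
outer loop
vertex -0.477 3.041 1.743
vertex -0.296 2.628 2.402
vertex -0.926 2.416 1.957
endloop
endfacet
facet normal 0.046 -0.353 -0.935
outer loop
vertex -0.477 3.041 1.743
vertex -0.926 2.416 1.957
vertex -1.273 3.083 1.688
endloop
endfacet
facet normal 0.083 0.359 -0.930
outer loop
vertex -0.477 3.041 1.743
vertex -1.273 3.083 1.688
vertex -0.859 3.707 1.966
endloop
endfacet
facet normal 0.644 0.548 -0.533
outer loop
vertex -0.477 3.041 1.743
vertex -0.859 3.707 1.966
vertex -0.255 3.426 2.407
endloop
endfacet
facet normal 0.906 -0.049 0.421
outer loop
vertex -0.296 2.628 2.402
vertex -0.255 3.426 2.407
vertex -0.567 3.037 3.032
endloop
endfacet
facet normal 0.308 -0.951 0.018
outer loop
vertex -0.926 2.416 1.957
vertex -0.296 2.628 2.402
vertex -0.981 2.413 2.754
endloop
endfacet
facet normal -0.565 -0.544 -0.621
outer loop
vertex -1.273 3.083 1.688
vertex -0.926 2.416 1.957
vertex -1.585 2.694 2.313
endloop
endfacet
facet normal -0.505 0.608 -0.612
outer loop
vertex -0.859 3.707 1.966
vertex -1.273 3.083 1.688
vertex -1.544 3.492 2.318
endloop
endfacet
facet normal 0.403 0.915 0.031
outer loop
vertex -0.255 3.426 2.407
vertex -0.859 3.707 1.966
vertex -0.914 3.704 2.763
endloop
endfacet
facet normal -0.506 -0.039 0.862
outer loop
vertex -1.326 3.014 -0.807
vertex -1.873 3.721 -1.096
vertex -2.013 2.303 -1.242
endloop
endfacet
facet normal 0.584 -0.752 0.307
outer loop
vertex -1.287 2.359 -2.484
vertex -1.326 3.014 -0.807
vertex -2.013 2.303 -1.242
endloop
endfacet
facet normal -0.505 -0.039 0.862
outer loop
vertex -2.013 2.303 -1.242
vertex -1.873 3.721 -1.096
vertex -2.561 3.01 -1.531
endloop
endfacet
facet normal -0.637 -0.658 -0.402
outer loop
vertex -2.561 3.01 -1.531
vertex -1.287 2.359 -2.484
vertex -2.013 2.303 -1.242
endloop
endfacet
facet normal 0.637 0.657 0.402
outer loop
vertex -1.326 3.014 -0.807
vertex -1.147 3.777 -2.338
vertex -1.873 3.721 -1.096
endloop
endfacet
facet normal 0.583 -0.752 0.307
outer loop
vertex -0.599 3.07 -2.049
vertex -1.326 3.014 -0.807
vertex -1.287 2.359 -2.484
endloop
endfacet
facet normal 0.637 0.658 0.402
outer loop
vertex -0.599 3.07 -2.049
vertex -1.147 3.777 -2.338
vertex -1.326 3.014 -0.807
endloop
endfacet
facet normal -0.583 0.752 -0.307
outer loop
vertex -1.873 3.721 -1.096
vertex -1.147 3.777 -2.338
vertex -2.561 3.01 -1.531
endloop
endfacet
facet normal -0.637 -0.657 -0.403
outer loop
vertex -1.834 3.066 -2.773
vertex -1.287 2.359 -2.484
vertex -2.561 3.01 -1.531
endloop
endfacet
facet normal -0.583 0.752 -0.308
outer loop
vertex -2.561 3.01 -1.531
vertex -1.147 3.777 -2.338
vertex -1.834 3.066 -2.773
endloop
endfacet
facet normal 0.505 0.039 -0.862
outer loop
vertex -1.834 3.066 -2.773
vertex -0.599 3.07 -2.049
vertex -1.287 2.359 -2.484
endloop
endfacet
facet normal 0.505 0.039 -0.862
outer loop
vertex -1.147 3.777 -2.338
vertex -0.599 3.07 -2.049
vertex -1.834 3.066 -2.773
endloop
endfacet
facet normal -0.915 -0.312 0.256
outer loop
vertex 1.787 -2.299 0.005
vertex 1.038 -1.049 -1.151
vertex 1.81 -3.004 -0.773
endloop
endfacet
facet normal 0.403 -0.672 0.621
outer loop
vertex 3.082 -2.571 -1.129
vertex 1.787 -2.299 0.005
vertex 1.81 -3.004 -0.773
endloop
endfacet
facet normal -0.915 -0.312 0.256
outer loop
vertex 1.81 -3.004 -0.773
vertex 1.038 -1.049 -1.151
vertex 1.061 -1.754 -1.929
endloop
endfacet
facet normal 0.021 -0.672 -0.740
outer loop
vertex 1.061 -1.754 -1.929
vertex 3.082 -2.571 -1.129
vertex 1.81 -3.004 -0.773
endloop
endfacet
facet normal -0.021 0.672 0.740
outer loop
vertex 1.787 -2.299 0.005
vertex 2.31 -0.616 -1.507
vertex 1.038 -1.049 -1.151
endloop
endfacet
facet normal 0.403 -0.672 0.621
outer loop
vertex 3.059 -1.866 -0.351
vertex 1.787 -2.299 0.005
vertex 3.082 -2.571 -1.129
endloop
endfacet
facet normal -0.021 0.672 0.740
outer loop
vertex 3.059 -1.866 -0.351
vertex 2.31 -0.616 -1.507
vertex 1.787 -2.299 0.005
endloop
endfacet
facet normal -0.403 0.672 -0.621
outer loop
vertex 1.038 -1.049 -1.151
vertex 2.31 -0.616 -1.507
vertex 1.061 -1.754 -1.929
endloop
endfacet
facet normal 0.021 -0.672 -0.740
outer loop
vertex 2.333 -1.321 -2.285
vertex 3.082 -2.571 -1.129
vertex 1.061 -1.754 -1.929
endloop
endfacet
facet normal -0.403 0.672 -0.621
outer loop
vertex 1.061 -1.754 -1.929
vertex 2.31 -0.616 -1.507
vertex 2.333 -1.321 -2.285
endloop
endfacet
facet normal 0.915 0.312 -0.256
outer loop
vertex 2.333 -1.321 -2.285
vertex 3.059 -1.866 -0.351
vertex 3.082 -2.571 -1.129
endloop
endfacet
facet normal 0.915 0.312 -0.256
outer loop
vertex 2.31 -0.616 -1.507
vertex 3.059 -1.866 -0.351
vertex 2.333 -1.321 -2.285
endloop
endfacet

endsolid


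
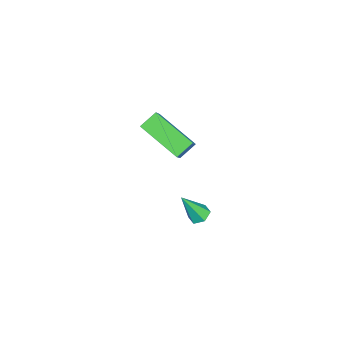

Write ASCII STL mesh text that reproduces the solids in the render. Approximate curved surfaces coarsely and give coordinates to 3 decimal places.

solid 
facet normal -0.654 -0.045 -0.755
outer loop
vertex -4.875 0.489 3.981
vertex -3.975 2.229 3.097
vertex -4.277 -0.067 3.496
endloop
endfacet
facet normal -0.419 -0.809 0.411
outer loop
vertex -3.145 0.011 4.803
vertex -4.875 0.489 3.981
vertex -4.277 -0.067 3.496
endloop
endfacet
facet normal -0.654 -0.045 -0.755
outer loop
vertex -4.277 -0.067 3.496
vertex -3.975 2.229 3.097
vertex -3.376 1.673 2.612
endloop
endfacet
facet normal 0.630 -0.585 -0.511
outer loop
vertex -3.376 1.673 2.612
vertex -3.145 0.011 4.803
vertex -4.277 -0.067 3.496
endloop
endfacet
facet normal -0.630 0.585 0.511
outer loop
vertex -4.875 0.489 3.981
vertex -2.843 2.307 4.404
vertex -3.975 2.229 3.097
endloop
endfacet
facet normal -0.419 -0.810 0.411
outer loop
vertex -3.744 0.567 5.288
vertex -4.875 0.489 3.981
vertex -3.145 0.011 4.803
endloop
endfacet
facet normal -0.630 0.585 0.510
outer loop
vertex -3.744 0.567 5.288
vertex -2.843 2.307 4.404
vertex -4.875 0.489 3.981
endloop
endfacet
facet normal 0.419 0.810 -0.411
outer loop
vertex -3.975 2.229 3.097
vertex -2.843 2.307 4.404
vertex -3.376 1.673 2.612
endloop
endfacet
facet normal 0.630 -0.585 -0.510
outer loop
vertex -2.245 1.751 3.919
vertex -3.145 0.011 4.803
vertex -3.376 1.673 2.612
endloop
endfacet
facet normal 0.419 0.809 -0.411
outer loop
vertex -3.376 1.673 2.612
vertex -2.843 2.307 4.404
vertex -2.245 1.751 3.919
endloop
endfacet
facet normal 0.654 0.046 0.755
outer loop
vertex -2.245 1.751 3.919
vertex -3.744 0.567 5.288
vertex -3.145 0.011 4.803
endloop
endfacet
facet normal 0.654 0.045 0.755
outer loop
vertex -2.843 2.307 4.404
vertex -3.744 0.567 5.288
vertex -2.245 1.751 3.919
endloop
endfacet
facet normal -0.170 0.454 -0.874
outer loop
vertex -3.067 2.824 -1.543
vertex -3.512 2.509 -1.62
vertex -3.558 2.992 -1.36
endloop
endfacet
facet normal 0.449 0.680 0.580
outer loop
vertex -3.067 2.824 -1.543
vertex -3.558 2.992 -1.36
vertex -3.228 1.751 -0.16
endloop
endfacet
facet normal -0.169 0.455 -0.875
outer loop
vertex -3.558 2.992 -1.36
vertex -3.512 2.509 -1.62
vertex -4.003 2.677 -1.438
endloop
endfacet
facet normal -0.497 0.532 0.686
outer loop
vertex -3.558 2.992 -1.36
vertex -4.003 2.677 -1.438
vertex -3.228 1.751 -0.16
endloop
endfacet
facet normal -0.168 0.455 -0.874
outer loop
vertex -4.003 2.677 -1.438
vertex -3.512 2.509 -1.62
vertex -3.956 2.195 -1.698
endloop
endfacet
facet normal -0.897 -0.274 0.346
outer loop
vertex -4.003 2.677 -1.438
vertex -3.956 2.195 -1.698
vertex -3.228 1.751 -0.16
endloop
endfacet
facet normal -0.168 0.455 -0.874
outer loop
vertex -3.956 2.195 -1.698
vertex -3.512 2.509 -1.62
vertex -3.465 2.027 -1.88
endloop
endfacet
facet normal -0.355 -0.929 -0.100
outer loop
vertex -3.956 2.195 -1.698
vertex -3.465 2.027 -1.88
vertex -3.228 1.751 -0.16
endloop
endfacet
facet normal -0.170 0.455 -0.874
outer loop
vertex -3.465 2.027 -1.88
vertex -3.512 2.509 -1.62
vertex -3.021 2.341 -1.803
endloop
endfacet
facet normal 0.589 -0.782 -0.207
outer loop
vertex -3.465 2.027 -1.88
vertex -3.021 2.341 -1.803
vertex -3.228 1.751 -0.16
endloop
endfacet
facet normal -0.170 0.454 -0.874
outer loop
vertex -3.021 2.341 -1.803
vertex -3.512 2.509 -1.62
vertex -3.067 2.824 -1.543
endloop
endfacet
facet normal 0.991 0.023 0.133
outer loop
vertex -3.021 2.341 -1.803
vertex -3.067 2.824 -1.543
vertex -3.228 1.751 -0.16
endloop
endfacet

endsolid


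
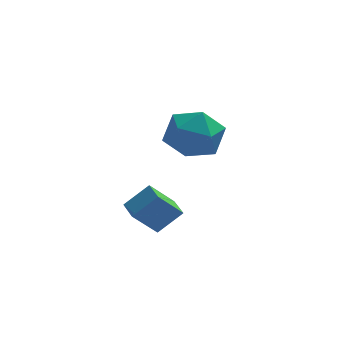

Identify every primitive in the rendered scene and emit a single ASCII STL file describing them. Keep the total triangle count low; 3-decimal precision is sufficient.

solid 
facet normal -0.747 -0.665 0.012
outer loop
vertex 1.01 1.645 -2.627
vertex 1.835 0.715 -2.846
vertex 1.559 1.047 -1.661
endloop
endfacet
facet normal -0.892 -0.110 0.439
outer loop
vertex 1.01 1.645 -2.627
vertex 1.559 1.047 -1.661
vertex 1.419 2.301 -1.63
endloop
endfacet
facet normal -0.875 0.482 0.041
outer loop
vertex 1.01 1.645 -2.627
vertex 1.419 2.301 -1.63
vertex 1.608 2.744 -2.796
endloop
endfacet
facet normal -0.719 0.294 -0.629
outer loop
vertex 1.01 1.645 -2.627
vertex 1.608 2.744 -2.796
vertex 1.865 1.764 -3.548
endloop
endfacet
facet normal -0.639 -0.415 -0.647
outer loop
vertex 1.01 1.645 -2.627
vertex 1.865 1.764 -3.548
vertex 1.835 0.715 -2.846
endloop
endfacet
facet normal -0.374 -0.065 0.925
outer loop
vertex 1.419 2.301 -1.63
vertex 1.559 1.047 -1.661
vertex 2.495 1.776 -1.232
endloop
endfacet
facet normal -0.138 -0.962 0.237
outer loop
vertex 1.559 1.047 -1.661
vertex 1.835 0.715 -2.846
vertex 2.752 0.796 -1.984
endloop
endfacet
facet normal 0.036 -0.557 -0.830
outer loop
vertex 1.835 0.715 -2.846
vertex 1.865 1.764 -3.548
vertex 2.941 1.239 -3.15
endloop
endfacet
facet normal -0.093 0.591 -0.802
outer loop
vertex 1.865 1.764 -3.548
vertex 1.608 2.744 -2.796
vertex 2.801 2.493 -3.119
endloop
endfacet
facet normal -0.346 0.894 0.284
outer loop
vertex 1.608 2.744 -2.796
vertex 1.419 2.301 -1.63
vertex 2.525 2.825 -1.934
endloop
endfacet
facet normal 0.719 -0.294 0.629
outer loop
vertex 3.35 1.895 -2.153
vertex 2.495 1.776 -1.232
vertex 2.752 0.796 -1.984
endloop
endfacet
facet normal 0.875 -0.482 -0.041
outer loop
vertex 3.35 1.895 -2.153
vertex 2.752 0.796 -1.984
vertex 2.941 1.239 -3.15
endloop
endfacet
facet normal 0.892 0.110 -0.439
outer loop
vertex 3.35 1.895 -2.153
vertex 2.941 1.239 -3.15
vertex 2.801 2.493 -3.119
endloop
endfacet
facet normal 0.747 0.665 -0.012
outer loop
vertex 3.35 1.895 -2.153
vertex 2.801 2.493 -3.119
vertex 2.525 2.825 -1.934
endloop
endfacet
facet normal 0.639 0.415 0.647
outer loop
vertex 3.35 1.895 -2.153
vertex 2.525 2.825 -1.934
vertex 2.495 1.776 -1.232
endloop
endfacet
facet normal 0.093 -0.591 0.802
outer loop
vertex 2.752 0.796 -1.984
vertex 2.495 1.776 -1.232
vertex 1.559 1.047 -1.661
endloop
endfacet
facet normal 0.346 -0.894 -0.284
outer loop
vertex 2.941 1.239 -3.15
vertex 2.752 0.796 -1.984
vertex 1.835 0.715 -2.846
endloop
endfacet
facet normal 0.374 0.065 -0.925
outer loop
vertex 2.801 2.493 -3.119
vertex 2.941 1.239 -3.15
vertex 1.865 1.764 -3.548
endloop
endfacet
facet normal 0.138 0.962 -0.237
outer loop
vertex 2.525 2.825 -1.934
vertex 2.801 2.493 -3.119
vertex 1.608 2.744 -2.796
endloop
endfacet
facet normal -0.036 0.557 0.830
outer loop
vertex 2.495 1.776 -1.232
vertex 2.525 2.825 -1.934
vertex 1.419 2.301 -1.63
endloop
endfacet
facet normal -0.726 -0.190 -0.661
outer loop
vertex -0.159 -3.161 -3.635
vertex -0.442 -2.309 -3.569
vertex 0.722 -2.786 -4.71
endloop
endfacet
facet normal 0.314 -0.947 -0.073
outer loop
vertex 1.622 -2.551 -3.891
vertex -0.159 -3.161 -3.635
vertex 0.722 -2.786 -4.71
endloop
endfacet
facet normal -0.726 -0.191 -0.661
outer loop
vertex 0.722 -2.786 -4.71
vertex -0.442 -2.309 -3.569
vertex 0.439 -1.934 -4.645
endloop
endfacet
facet normal 0.612 0.260 -0.747
outer loop
vertex 0.439 -1.934 -4.645
vertex 1.622 -2.551 -3.891
vertex 0.722 -2.786 -4.71
endloop
endfacet
facet normal -0.612 -0.261 0.747
outer loop
vertex -0.159 -3.161 -3.635
vertex 0.458 -2.074 -2.75
vertex -0.442 -2.309 -3.569
endloop
endfacet
facet normal 0.314 -0.947 -0.073
outer loop
vertex 0.741 -2.926 -2.815
vertex -0.159 -3.161 -3.635
vertex 1.622 -2.551 -3.891
endloop
endfacet
facet normal -0.612 -0.260 0.747
outer loop
vertex 0.741 -2.926 -2.815
vertex 0.458 -2.074 -2.75
vertex -0.159 -3.161 -3.635
endloop
endfacet
facet normal -0.314 0.947 0.073
outer loop
vertex -0.442 -2.309 -3.569
vertex 0.458 -2.074 -2.75
vertex 0.439 -1.934 -4.645
endloop
endfacet
facet normal 0.612 0.261 -0.747
outer loop
vertex 1.339 -1.699 -3.825
vertex 1.622 -2.551 -3.891
vertex 0.439 -1.934 -4.645
endloop
endfacet
facet normal -0.314 0.947 0.073
outer loop
vertex 0.439 -1.934 -4.645
vertex 0.458 -2.074 -2.75
vertex 1.339 -1.699 -3.825
endloop
endfacet
facet normal 0.726 0.190 0.661
outer loop
vertex 1.339 -1.699 -3.825
vertex 0.741 -2.926 -2.815
vertex 1.622 -2.551 -3.891
endloop
endfacet
facet normal 0.726 0.191 0.661
outer loop
vertex 0.458 -2.074 -2.75
vertex 0.741 -2.926 -2.815
vertex 1.339 -1.699 -3.825
endloop
endfacet

endsolid


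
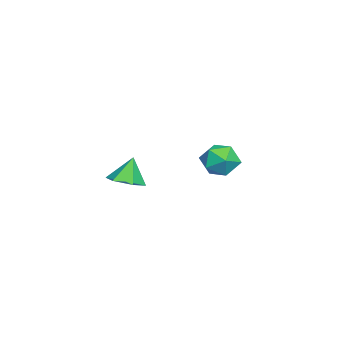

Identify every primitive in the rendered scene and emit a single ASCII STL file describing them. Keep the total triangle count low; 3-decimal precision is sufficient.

solid 
facet normal 0.331 -0.170 -0.928
outer loop
vertex 3.89 -3.989 1.886
vertex 3.111 -3.574 1.532
vertex 3.886 -3.054 1.713
endloop
endfacet
facet normal 0.660 0.139 0.738
outer loop
vertex 3.89 -3.989 1.886
vertex 3.886 -3.054 1.713
vertex 2.629 -3.326 2.888
endloop
endfacet
facet normal 0.331 -0.170 -0.928
outer loop
vertex 3.886 -3.054 1.713
vertex 3.111 -3.574 1.532
vertex 3.107 -2.64 1.36
endloop
endfacet
facet normal 0.245 0.853 0.460
outer loop
vertex 3.886 -3.054 1.713
vertex 3.107 -2.64 1.36
vertex 2.629 -3.326 2.888
endloop
endfacet
facet normal 0.331 -0.170 -0.928
outer loop
vertex 3.107 -2.64 1.36
vertex 3.111 -3.574 1.532
vertex 2.333 -3.16 1.179
endloop
endfacet
facet normal -0.577 0.797 0.177
outer loop
vertex 3.107 -2.64 1.36
vertex 2.333 -3.16 1.179
vertex 2.629 -3.326 2.888
endloop
endfacet
facet normal 0.330 -0.171 -0.928
outer loop
vertex 2.333 -3.16 1.179
vertex 3.111 -3.574 1.532
vertex 2.337 -4.094 1.352
endloop
endfacet
facet normal -0.984 0.028 0.173
outer loop
vertex 2.333 -3.16 1.179
vertex 2.337 -4.094 1.352
vertex 2.629 -3.326 2.888
endloop
endfacet
facet normal 0.330 -0.171 -0.928
outer loop
vertex 2.337 -4.094 1.352
vertex 3.111 -3.574 1.532
vertex 3.115 -4.508 1.705
endloop
endfacet
facet normal -0.570 -0.686 0.452
outer loop
vertex 2.337 -4.094 1.352
vertex 3.115 -4.508 1.705
vertex 2.629 -3.326 2.888
endloop
endfacet
facet normal 0.331 -0.170 -0.928
outer loop
vertex 3.115 -4.508 1.705
vertex 3.111 -3.574 1.532
vertex 3.89 -3.989 1.886
endloop
endfacet
facet normal 0.251 -0.631 0.734
outer loop
vertex 3.115 -4.508 1.705
vertex 3.89 -3.989 1.886
vertex 2.629 -3.326 2.888
endloop
endfacet
facet normal 0.348 0.797 0.493
outer loop
vertex -3.006 0.678 0.559
vertex -3.128 0.134 1.525
vertex -2.168 0.063 0.962
endloop
endfacet
facet normal 0.633 0.758 -0.160
outer loop
vertex -3.006 0.678 0.559
vertex -2.168 0.063 0.962
vertex -2.408 0.034 -0.126
endloop
endfacet
facet normal 0.099 0.767 -0.634
outer loop
vertex -3.006 0.678 0.559
vertex -2.408 0.034 -0.126
vertex -3.515 0.086 -0.236
endloop
endfacet
facet normal -0.515 0.812 -0.275
outer loop
vertex -3.006 0.678 0.559
vertex -3.515 0.086 -0.236
vertex -3.961 0.148 0.784
endloop
endfacet
facet normal -0.362 0.831 0.422
outer loop
vertex -3.006 0.678 0.559
vertex -3.961 0.148 0.784
vertex -3.128 0.134 1.525
endloop
endfacet
facet normal 0.967 0.131 -0.217
outer loop
vertex -2.408 0.034 -0.126
vertex -2.168 0.063 0.962
vertex -2.159 -0.908 0.416
endloop
endfacet
facet normal 0.507 0.194 0.840
outer loop
vertex -2.168 0.063 0.962
vertex -3.128 0.134 1.525
vertex -2.605 -0.846 1.436
endloop
endfacet
facet normal -0.642 0.248 0.726
outer loop
vertex -3.128 0.134 1.525
vertex -3.961 0.148 0.784
vertex -3.712 -0.794 1.326
endloop
endfacet
facet normal -0.889 0.218 -0.402
outer loop
vertex -3.961 0.148 0.784
vertex -3.515 0.086 -0.236
vertex -3.952 -0.823 0.238
endloop
endfacet
facet normal 0.105 0.145 -0.984
outer loop
vertex -3.515 0.086 -0.236
vertex -2.408 0.034 -0.126
vertex -2.992 -0.894 -0.325
endloop
endfacet
facet normal 0.515 -0.812 0.275
outer loop
vertex -3.114 -1.438 0.641
vertex -2.159 -0.908 0.416
vertex -2.605 -0.846 1.436
endloop
endfacet
facet normal -0.099 -0.767 0.634
outer loop
vertex -3.114 -1.438 0.641
vertex -2.605 -0.846 1.436
vertex -3.712 -0.794 1.326
endloop
endfacet
facet normal -0.633 -0.758 0.160
outer loop
vertex -3.114 -1.438 0.641
vertex -3.712 -0.794 1.326
vertex -3.952 -0.823 0.238
endloop
endfacet
facet normal -0.348 -0.797 -0.493
outer loop
vertex -3.114 -1.438 0.641
vertex -3.952 -0.823 0.238
vertex -2.992 -0.894 -0.325
endloop
endfacet
facet normal 0.362 -0.831 -0.422
outer loop
vertex -3.114 -1.438 0.641
vertex -2.992 -0.894 -0.325
vertex -2.159 -0.908 0.416
endloop
endfacet
facet normal 0.889 -0.218 0.402
outer loop
vertex -2.605 -0.846 1.436
vertex -2.159 -0.908 0.416
vertex -2.168 0.063 0.962
endloop
endfacet
facet normal -0.105 -0.145 0.984
outer loop
vertex -3.712 -0.794 1.326
vertex -2.605 -0.846 1.436
vertex -3.128 0.134 1.525
endloop
endfacet
facet normal -0.967 -0.131 0.217
outer loop
vertex -3.952 -0.823 0.238
vertex -3.712 -0.794 1.326
vertex -3.961 0.148 0.784
endloop
endfacet
facet normal -0.507 -0.194 -0.840
outer loop
vertex -2.992 -0.894 -0.325
vertex -3.952 -0.823 0.238
vertex -3.515 0.086 -0.236
endloop
endfacet
facet normal 0.642 -0.248 -0.726
outer loop
vertex -2.159 -0.908 0.416
vertex -2.992 -0.894 -0.325
vertex -2.408 0.034 -0.126
endloop
endfacet

endsolid


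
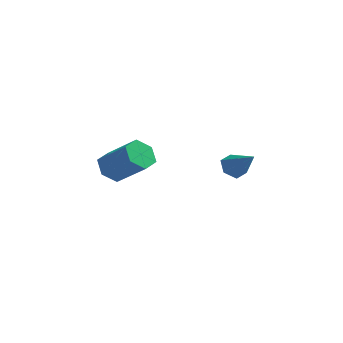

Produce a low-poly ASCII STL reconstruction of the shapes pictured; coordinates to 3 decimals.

solid 
facet normal -0.717 0.316 -0.621
outer loop
vertex 2.613 4.467 -0.415
vertex 2.108 4.15 0.007
vertex 2.305 4.842 0.131
endloop
endfacet
facet normal 0.775 0.633 0.002
outer loop
vertex 2.613 4.467 -0.415
vertex 2.305 4.842 0.131
vertex 3.292 3.63 1.033
endloop
endfacet
facet normal -0.717 0.315 -0.622
outer loop
vertex 2.305 4.842 0.131
vertex 2.108 4.15 0.007
vertex 1.8 4.525 0.552
endloop
endfacet
facet normal 0.174 0.675 0.717
outer loop
vertex 2.305 4.842 0.131
vertex 1.8 4.525 0.552
vertex 3.292 3.63 1.033
endloop
endfacet
facet normal -0.718 0.314 -0.622
outer loop
vertex 1.8 4.525 0.552
vertex 2.108 4.15 0.007
vertex 1.604 3.833 0.429
endloop
endfacet
facet normal -0.343 -0.069 0.937
outer loop
vertex 1.8 4.525 0.552
vertex 1.604 3.833 0.429
vertex 3.292 3.63 1.033
endloop
endfacet
facet normal -0.718 0.313 -0.622
outer loop
vertex 1.604 3.833 0.429
vertex 2.108 4.15 0.007
vertex 1.912 3.457 -0.116
endloop
endfacet
facet normal -0.262 -0.857 0.443
outer loop
vertex 1.604 3.833 0.429
vertex 1.912 3.457 -0.116
vertex 3.292 3.63 1.033
endloop
endfacet
facet normal -0.718 0.313 -0.622
outer loop
vertex 1.912 3.457 -0.116
vertex 2.108 4.15 0.007
vertex 2.416 3.774 -0.538
endloop
endfacet
facet normal 0.339 -0.901 -0.272
outer loop
vertex 1.912 3.457 -0.116
vertex 2.416 3.774 -0.538
vertex 3.292 3.63 1.033
endloop
endfacet
facet normal -0.717 0.314 -0.622
outer loop
vertex 2.416 3.774 -0.538
vertex 2.108 4.15 0.007
vertex 2.613 4.467 -0.415
endloop
endfacet
facet normal 0.857 -0.156 -0.492
outer loop
vertex 2.416 3.774 -0.538
vertex 2.613 4.467 -0.415
vertex 3.292 3.63 1.033
endloop
endfacet
facet normal -0.777 0.173 -0.606
outer loop
vertex -3.203 4.239 -1.493
vertex -3.752 3.771 -0.923
vertex -3.637 4.677 -0.811
endloop
endfacet
facet normal 0.417 0.862 -0.288
outer loop
vertex -3.203 4.239 -1.493
vertex -3.637 4.677 -0.811
vertex -1.579 3.877 -0.228
endloop
endfacet
facet normal 0.417 0.862 -0.288
outer loop
vertex -1.579 3.877 -0.228
vertex -3.637 4.677 -0.811
vertex -2.014 4.315 0.455
endloop
endfacet
facet normal 0.777 -0.173 0.605
outer loop
vertex -1.579 3.877 -0.228
vertex -2.014 4.315 0.455
vertex -2.128 3.409 0.343
endloop
endfacet
facet normal -0.777 0.173 -0.605
outer loop
vertex -3.637 4.677 -0.811
vertex -3.752 3.771 -0.923
vertex -4.186 4.209 -0.24
endloop
endfacet
facet normal -0.201 0.843 0.498
outer loop
vertex -3.637 4.677 -0.811
vertex -4.186 4.209 -0.24
vertex -2.014 4.315 0.455
endloop
endfacet
facet normal -0.201 0.843 0.499
outer loop
vertex -2.014 4.315 0.455
vertex -4.186 4.209 -0.24
vertex -2.563 3.847 1.025
endloop
endfacet
facet normal 0.776 -0.173 0.606
outer loop
vertex -2.014 4.315 0.455
vertex -2.563 3.847 1.025
vertex -2.128 3.409 0.343
endloop
endfacet
facet normal -0.777 0.173 -0.605
outer loop
vertex -4.186 4.209 -0.24
vertex -3.752 3.771 -0.923
vertex -4.301 3.303 -0.352
endloop
endfacet
facet normal -0.617 -0.019 0.787
outer loop
vertex -4.186 4.209 -0.24
vertex -4.301 3.303 -0.352
vertex -2.563 3.847 1.025
endloop
endfacet
facet normal -0.617 -0.020 0.787
outer loop
vertex -2.563 3.847 1.025
vertex -4.301 3.303 -0.352
vertex -2.677 2.941 0.913
endloop
endfacet
facet normal 0.776 -0.173 0.606
outer loop
vertex -2.563 3.847 1.025
vertex -2.677 2.941 0.913
vertex -2.128 3.409 0.343
endloop
endfacet
facet normal -0.777 0.173 -0.605
outer loop
vertex -4.301 3.303 -0.352
vertex -3.752 3.771 -0.923
vertex -3.866 2.865 -1.035
endloop
endfacet
facet normal -0.416 -0.862 0.288
outer loop
vertex -4.301 3.303 -0.352
vertex -3.866 2.865 -1.035
vertex -2.677 2.941 0.913
endloop
endfacet
facet normal -0.417 -0.862 0.288
outer loop
vertex -2.677 2.941 0.913
vertex -3.866 2.865 -1.035
vertex -2.243 2.503 0.231
endloop
endfacet
facet normal 0.777 -0.173 0.606
outer loop
vertex -2.677 2.941 0.913
vertex -2.243 2.503 0.231
vertex -2.128 3.409 0.343
endloop
endfacet
facet normal -0.776 0.173 -0.606
outer loop
vertex -3.866 2.865 -1.035
vertex -3.752 3.771 -0.923
vertex -3.317 3.333 -1.605
endloop
endfacet
facet normal 0.201 -0.843 -0.499
outer loop
vertex -3.866 2.865 -1.035
vertex -3.317 3.333 -1.605
vertex -2.243 2.503 0.231
endloop
endfacet
facet normal 0.200 -0.843 -0.499
outer loop
vertex -2.243 2.503 0.231
vertex -3.317 3.333 -1.605
vertex -1.694 2.971 -0.34
endloop
endfacet
facet normal 0.777 -0.173 0.605
outer loop
vertex -2.243 2.503 0.231
vertex -1.694 2.971 -0.34
vertex -2.128 3.409 0.343
endloop
endfacet
facet normal -0.776 0.173 -0.606
outer loop
vertex -3.317 3.333 -1.605
vertex -3.752 3.771 -0.923
vertex -3.203 4.239 -1.493
endloop
endfacet
facet normal 0.617 0.020 -0.786
outer loop
vertex -3.317 3.333 -1.605
vertex -3.203 4.239 -1.493
vertex -1.694 2.971 -0.34
endloop
endfacet
facet normal 0.617 0.019 -0.787
outer loop
vertex -1.694 2.971 -0.34
vertex -3.203 4.239 -1.493
vertex -1.579 3.877 -0.228
endloop
endfacet
facet normal 0.777 -0.173 0.605
outer loop
vertex -1.694 2.971 -0.34
vertex -1.579 3.877 -0.228
vertex -2.128 3.409 0.343
endloop
endfacet

endsolid
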